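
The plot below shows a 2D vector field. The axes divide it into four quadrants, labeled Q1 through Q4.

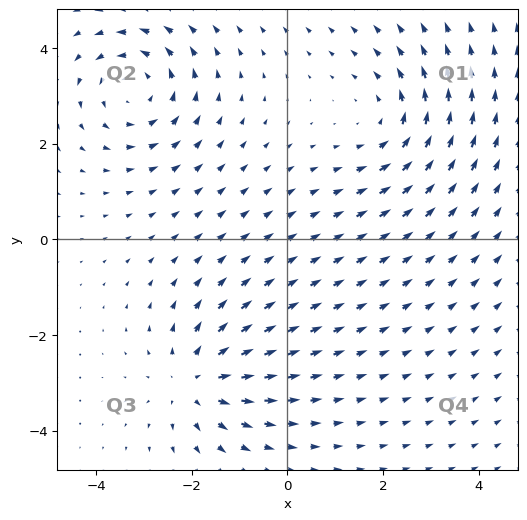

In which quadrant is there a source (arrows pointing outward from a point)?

Q3

The source sits at approximately (-1.9, -3.0), which lies in quadrant Q3. The divergence there is about +4, positive as expected for a source.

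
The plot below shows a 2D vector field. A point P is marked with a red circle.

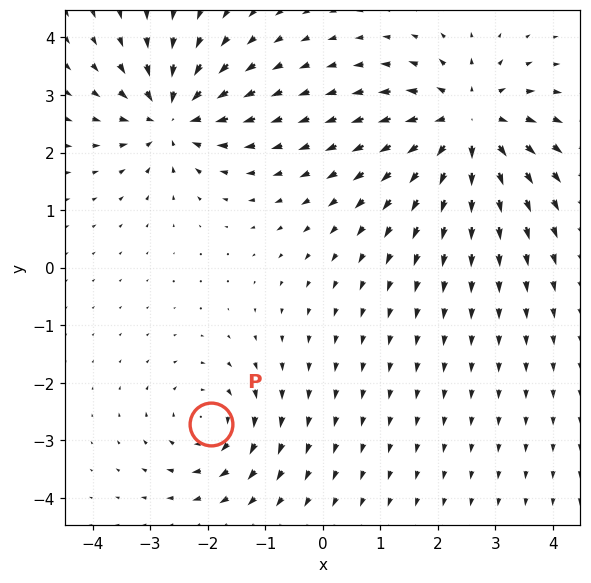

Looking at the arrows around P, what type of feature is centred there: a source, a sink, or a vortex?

At P (-1.9, -2.7) the arrows circulate clockwise. Divergence ≈0, curl about -3 — near-zero divergence with nonzero curl is a vortex.

vortex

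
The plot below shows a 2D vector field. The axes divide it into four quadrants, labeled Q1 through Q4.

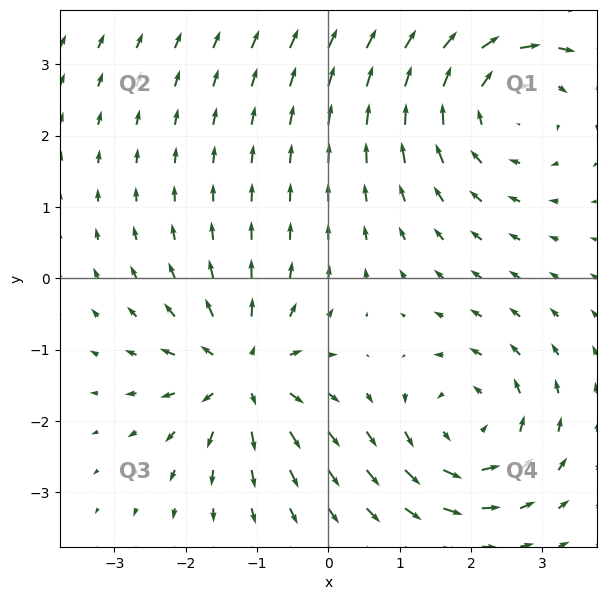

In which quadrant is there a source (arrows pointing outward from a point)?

The source sits at approximately (-1.2, -1.3), which lies in quadrant Q3. The divergence there is about +5, positive as expected for a source.

Q3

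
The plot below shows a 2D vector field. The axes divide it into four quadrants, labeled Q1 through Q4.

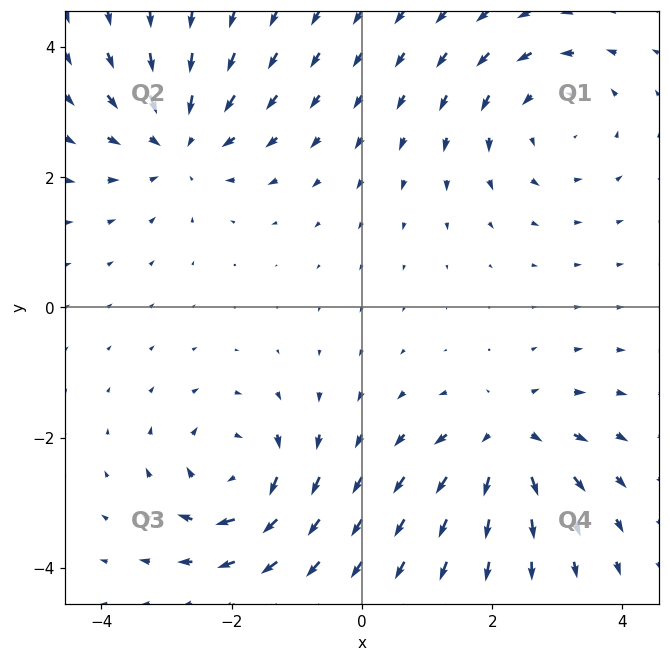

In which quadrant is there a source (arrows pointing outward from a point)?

Q4

The source sits at approximately (2.2, -2.0), which lies in quadrant Q4. The divergence there is about +6, positive as expected for a source.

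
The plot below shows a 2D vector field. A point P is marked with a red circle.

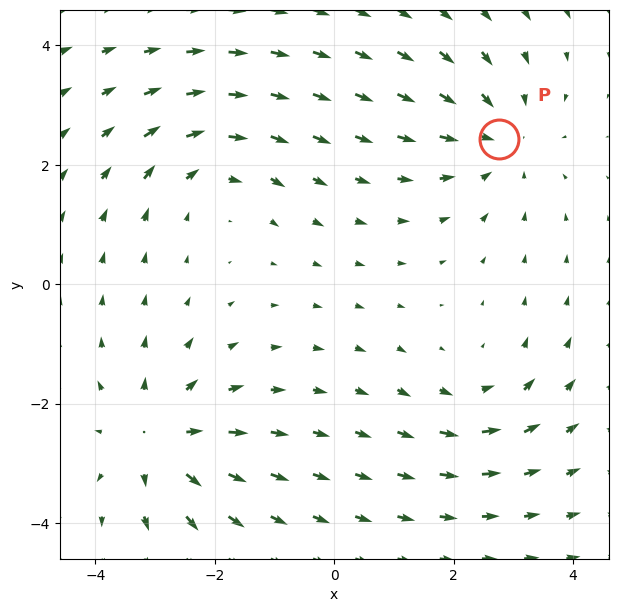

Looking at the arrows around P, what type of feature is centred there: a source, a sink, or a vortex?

At P (2.8, 2.4) the arrows converge inward. Divergence about -3, curl ≈0 — negative divergence with near-zero curl is a sink.

sink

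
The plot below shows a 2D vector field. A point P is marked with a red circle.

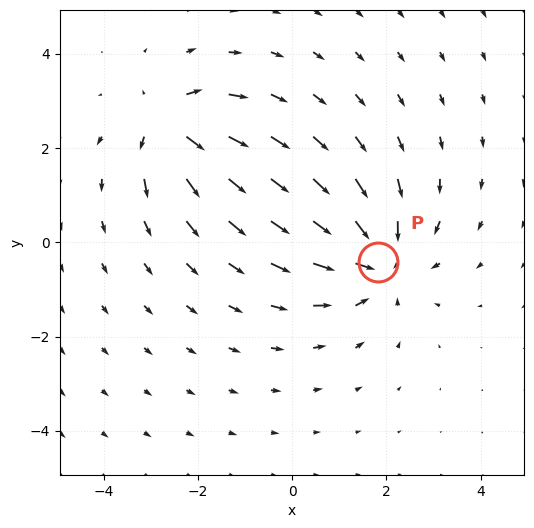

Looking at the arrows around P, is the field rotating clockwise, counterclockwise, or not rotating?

not rotating

Near P at (1.8, -0.4) the arrows show no circulation. The curl there is ≈0.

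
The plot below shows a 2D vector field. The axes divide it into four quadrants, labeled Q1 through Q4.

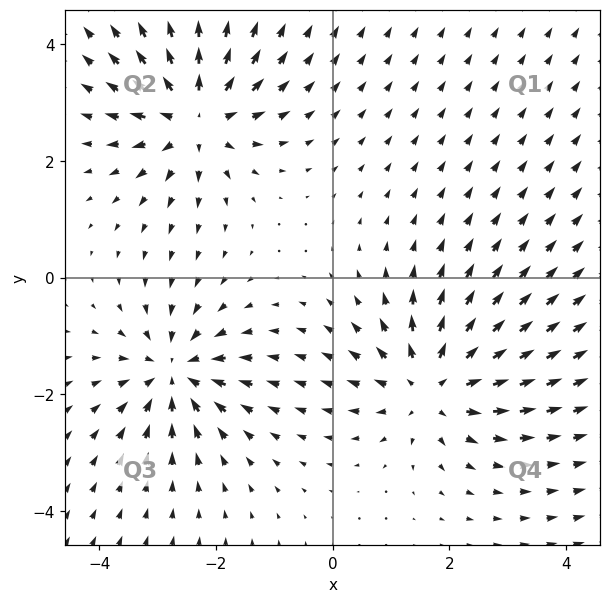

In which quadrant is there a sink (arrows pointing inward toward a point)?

The sink sits at approximately (-2.7, -1.6), which lies in quadrant Q3. The divergence there is about -4, negative as expected for a sink.

Q3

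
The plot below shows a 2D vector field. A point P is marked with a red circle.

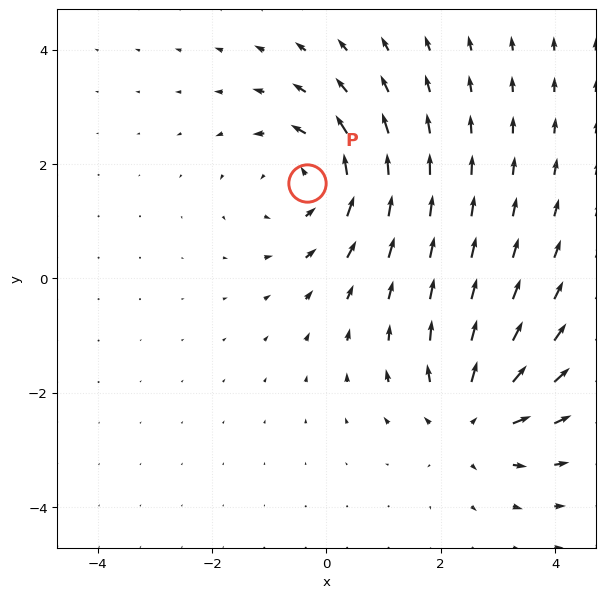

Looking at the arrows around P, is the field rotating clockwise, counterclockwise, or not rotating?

counterclockwise

Near P at (-0.3, 1.7) the arrows circulate counterclockwise. The curl (z-component) there is about +4; positive curl means counterclockwise rotation.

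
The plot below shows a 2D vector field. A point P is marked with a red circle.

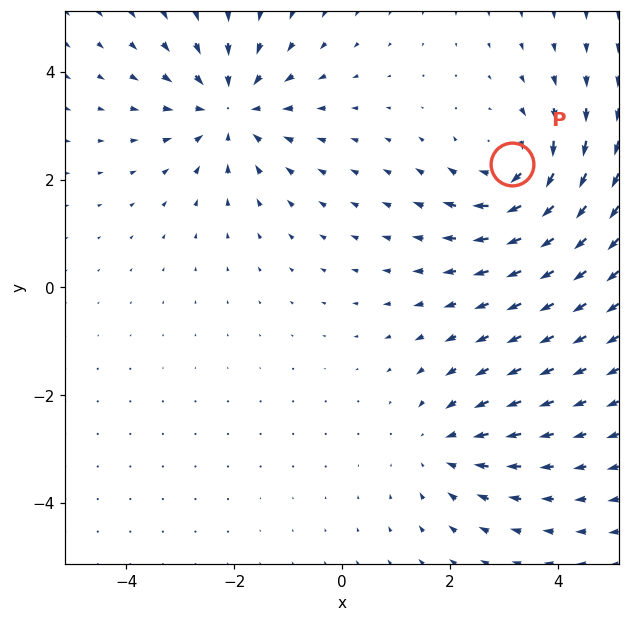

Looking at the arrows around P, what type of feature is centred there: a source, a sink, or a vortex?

vortex

At P (3.2, 2.3) the arrows circulate clockwise. Divergence ≈0, curl about -3 — near-zero divergence with nonzero curl is a vortex.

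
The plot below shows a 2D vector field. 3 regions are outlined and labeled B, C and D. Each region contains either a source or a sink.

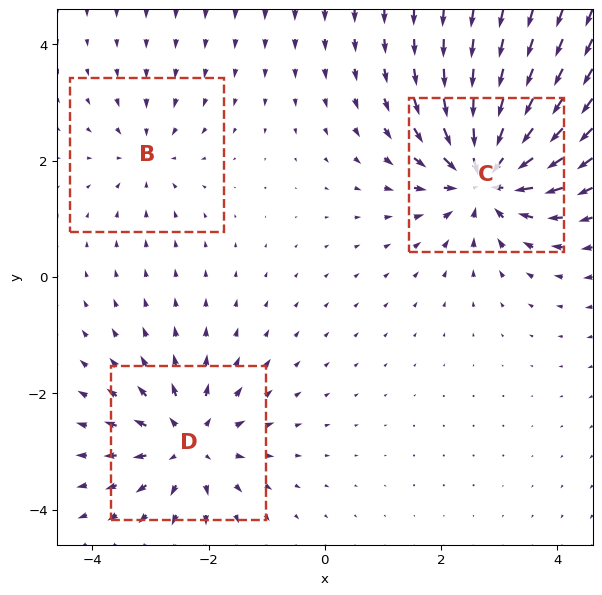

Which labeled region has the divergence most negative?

C

Divergence at each region's feature centre — B: about -3, C: about -6, D: about +4. Region C is most negative.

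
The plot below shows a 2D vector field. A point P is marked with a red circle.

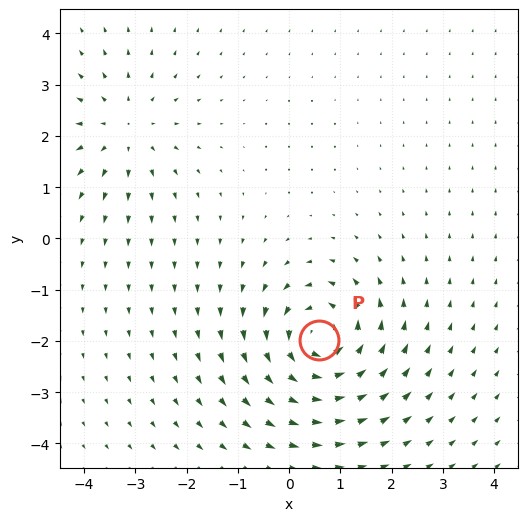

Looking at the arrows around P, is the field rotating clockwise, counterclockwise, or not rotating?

Near P at (0.6, -2.0) the arrows circulate counterclockwise. The curl (z-component) there is about +5; positive curl means counterclockwise rotation.

counterclockwise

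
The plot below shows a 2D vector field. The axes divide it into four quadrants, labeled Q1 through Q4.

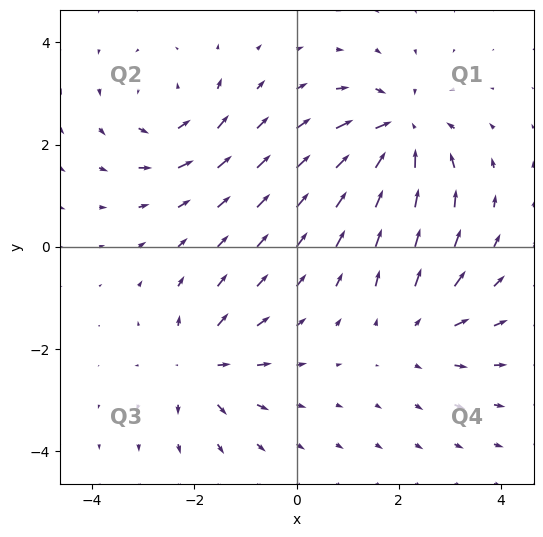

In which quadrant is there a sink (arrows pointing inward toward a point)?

The sink sits at approximately (2.0, 2.2), which lies in quadrant Q1. The divergence there is about -4, negative as expected for a sink.

Q1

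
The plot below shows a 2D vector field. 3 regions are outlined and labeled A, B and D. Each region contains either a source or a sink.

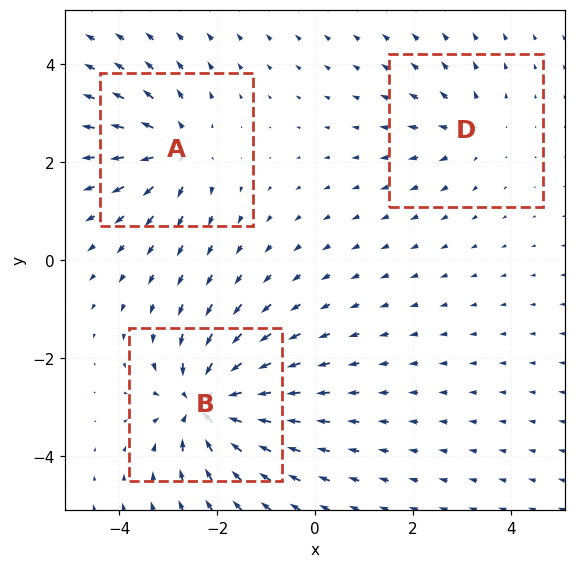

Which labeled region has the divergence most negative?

Divergence at each region's feature centre — A: about +4, B: about -6, D: about +3. Region B is most negative.

B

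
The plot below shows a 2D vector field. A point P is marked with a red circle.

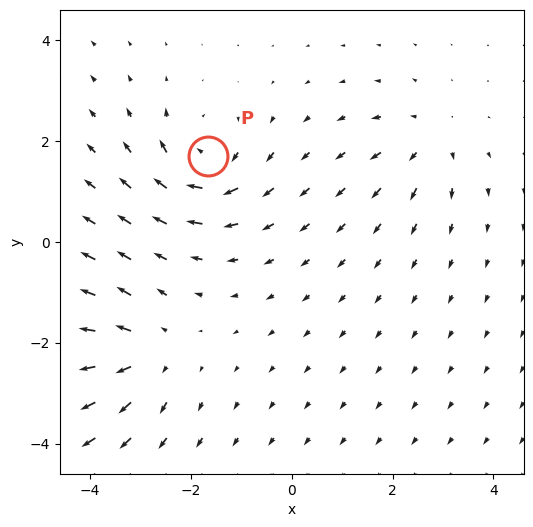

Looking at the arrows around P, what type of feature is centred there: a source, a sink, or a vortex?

vortex

At P (-1.7, 1.7) the arrows circulate clockwise. Divergence ≈0, curl about -5 — near-zero divergence with nonzero curl is a vortex.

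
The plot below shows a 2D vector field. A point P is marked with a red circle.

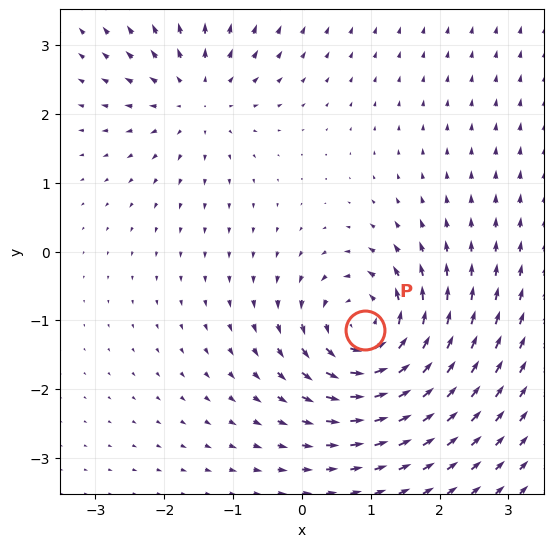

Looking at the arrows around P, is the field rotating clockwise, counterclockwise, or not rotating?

counterclockwise

Near P at (0.9, -1.1) the arrows circulate counterclockwise. The curl (z-component) there is about +7; positive curl means counterclockwise rotation.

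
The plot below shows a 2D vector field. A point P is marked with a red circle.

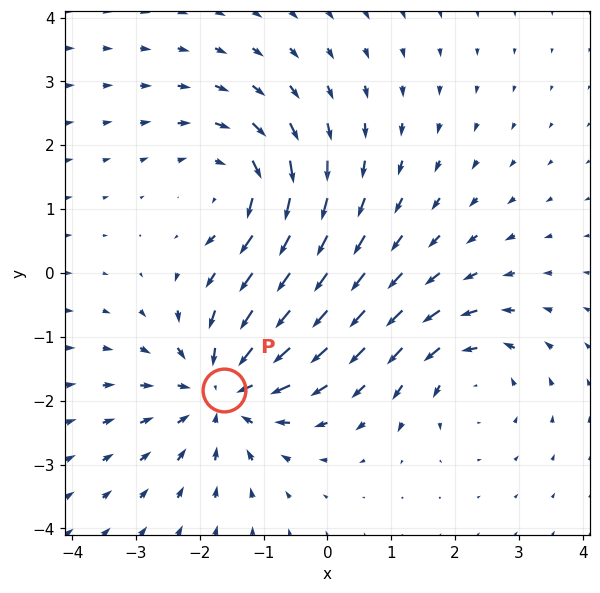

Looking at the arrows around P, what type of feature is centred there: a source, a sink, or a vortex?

sink

At P (-1.6, -1.8) the arrows converge inward. Divergence about -5, curl ≈0 — negative divergence with near-zero curl is a sink.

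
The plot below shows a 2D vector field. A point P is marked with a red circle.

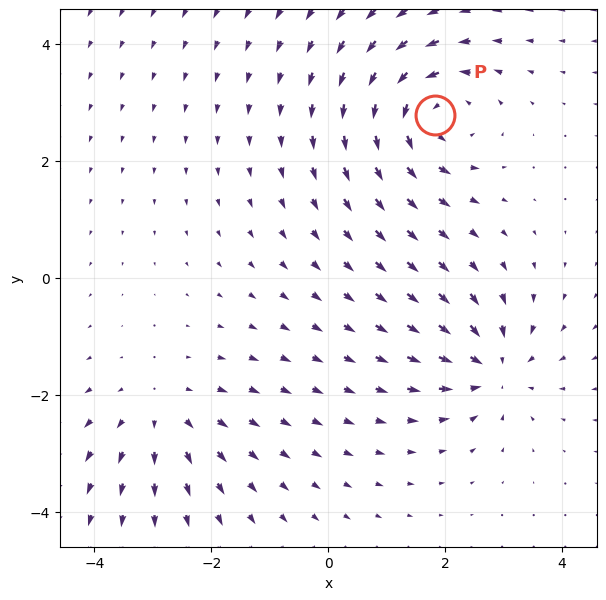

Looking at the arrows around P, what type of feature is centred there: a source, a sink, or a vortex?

At P (1.8, 2.8) the arrows circulate counterclockwise. Divergence ≈0, curl about +5 — near-zero divergence with nonzero curl is a vortex.

vortex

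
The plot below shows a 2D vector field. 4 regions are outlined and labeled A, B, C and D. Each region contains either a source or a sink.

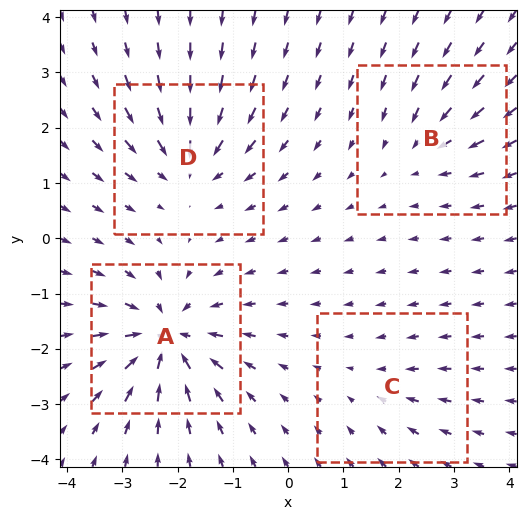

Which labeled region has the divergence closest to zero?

C

Divergence at each region's feature centre — A: about -8, B: about -4, C: about -2, D: about -6. Region C is closest to zero.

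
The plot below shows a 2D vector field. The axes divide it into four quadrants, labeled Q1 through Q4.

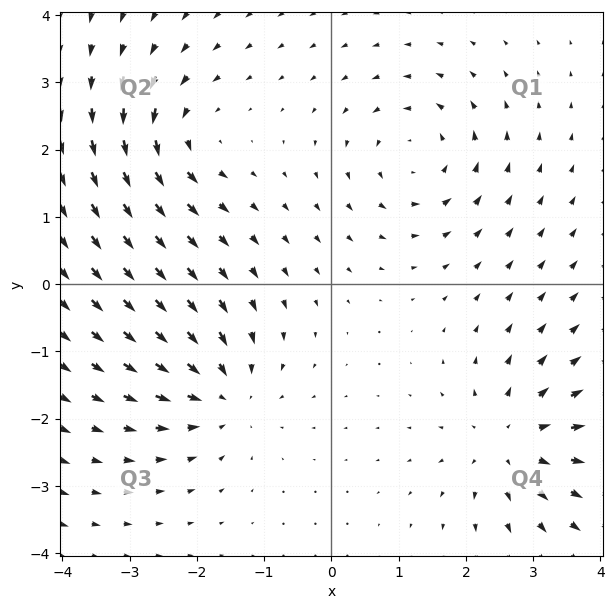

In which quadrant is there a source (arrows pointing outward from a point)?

Q4

The source sits at approximately (2.7, -2.3), which lies in quadrant Q4. The divergence there is about +6, positive as expected for a source.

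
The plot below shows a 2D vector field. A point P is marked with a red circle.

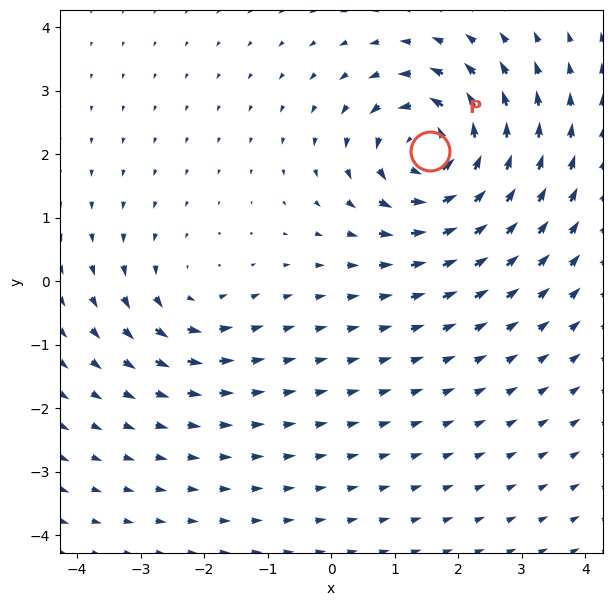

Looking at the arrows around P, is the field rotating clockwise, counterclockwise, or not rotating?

Near P at (1.6, 2.0) the arrows circulate counterclockwise. The curl (z-component) there is about +6; positive curl means counterclockwise rotation.

counterclockwise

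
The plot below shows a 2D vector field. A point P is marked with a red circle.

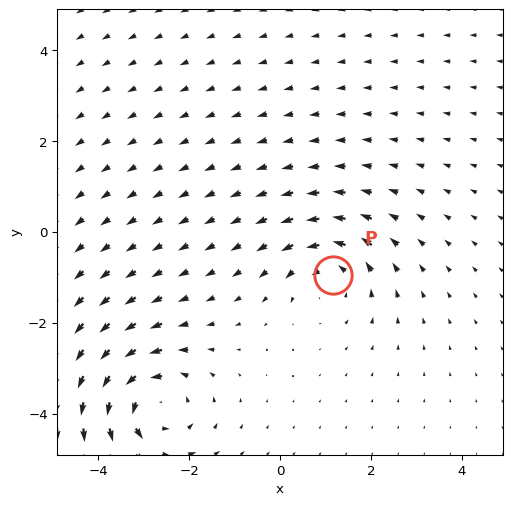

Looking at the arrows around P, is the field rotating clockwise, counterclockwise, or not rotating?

Near P at (1.2, -1.0) the arrows circulate counterclockwise. The curl (z-component) there is about +4; positive curl means counterclockwise rotation.

counterclockwise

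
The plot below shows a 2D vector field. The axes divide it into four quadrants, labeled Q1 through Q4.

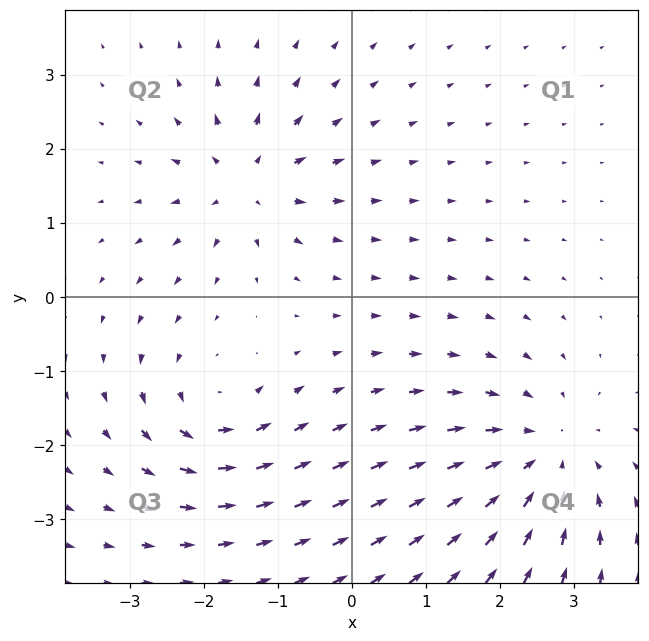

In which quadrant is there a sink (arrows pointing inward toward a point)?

Q4

The sink sits at approximately (2.6, -2.1), which lies in quadrant Q4. The divergence there is about -4, negative as expected for a sink.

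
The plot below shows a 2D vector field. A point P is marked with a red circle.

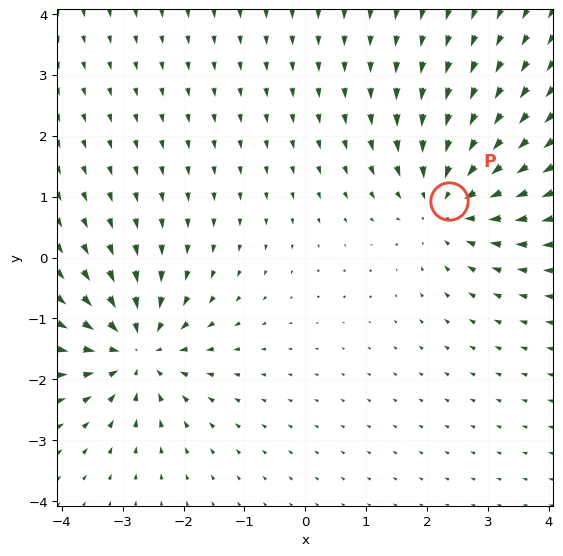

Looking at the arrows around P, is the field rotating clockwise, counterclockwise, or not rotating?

Near P at (2.4, 0.9) the arrows show no circulation. The curl there is ≈0.

not rotating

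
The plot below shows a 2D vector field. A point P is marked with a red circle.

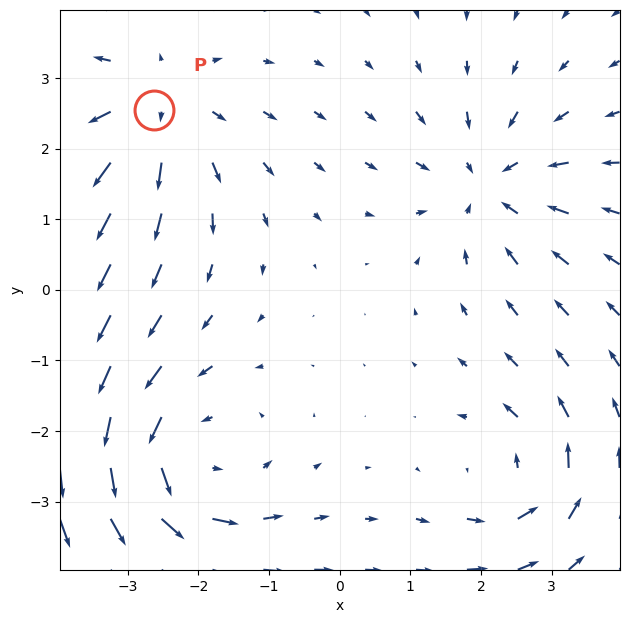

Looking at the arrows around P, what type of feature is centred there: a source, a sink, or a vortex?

source

At P (-2.6, 2.5) the arrows spread outward. Divergence about +3, curl ≈0 — positive divergence with near-zero curl is a source.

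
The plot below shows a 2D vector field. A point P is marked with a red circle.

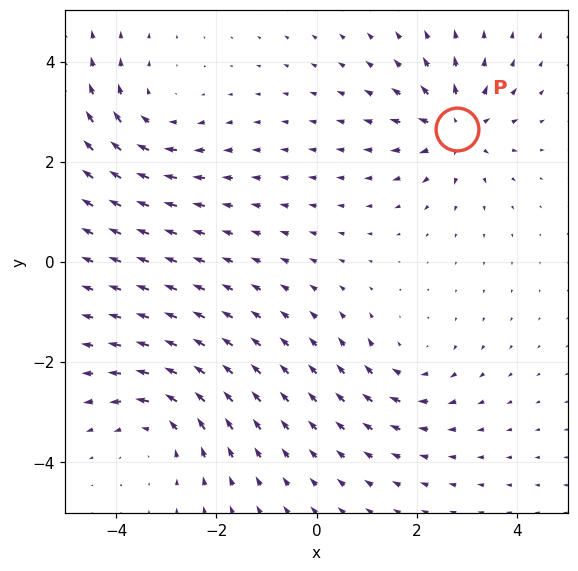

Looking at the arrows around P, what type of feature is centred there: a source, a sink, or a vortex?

source

At P (2.8, 2.7) the arrows spread outward. Divergence about +4, curl ≈0 — positive divergence with near-zero curl is a source.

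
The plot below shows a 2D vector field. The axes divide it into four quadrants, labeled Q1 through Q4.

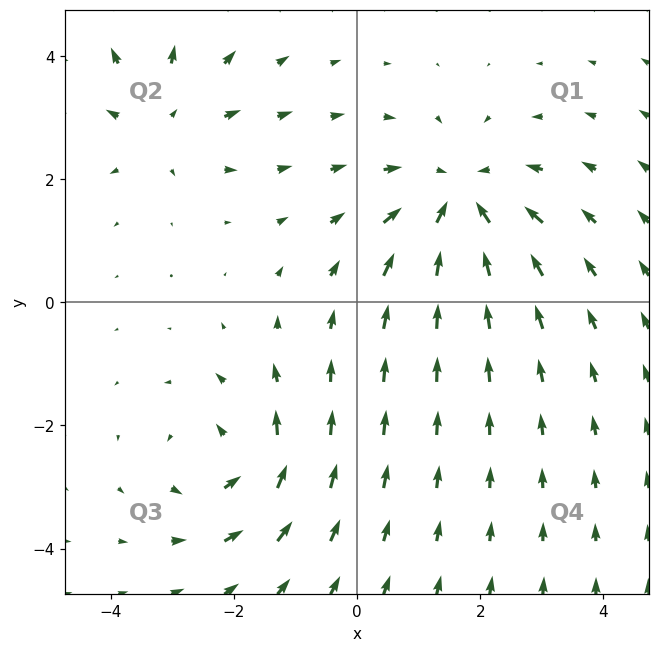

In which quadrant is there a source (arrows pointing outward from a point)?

Q2

The source sits at approximately (-3.2, 2.9), which lies in quadrant Q2. The divergence there is about +3, positive as expected for a source.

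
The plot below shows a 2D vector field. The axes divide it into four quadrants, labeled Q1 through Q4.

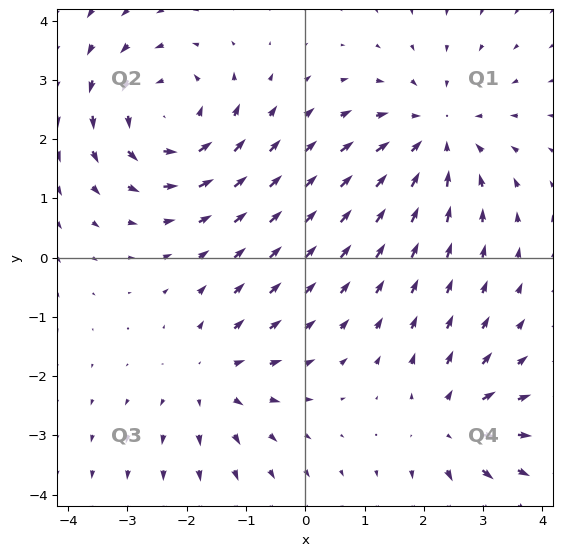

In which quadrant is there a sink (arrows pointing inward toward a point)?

The sink sits at approximately (2.2, 2.1), which lies in quadrant Q1. The divergence there is about -4, negative as expected for a sink.

Q1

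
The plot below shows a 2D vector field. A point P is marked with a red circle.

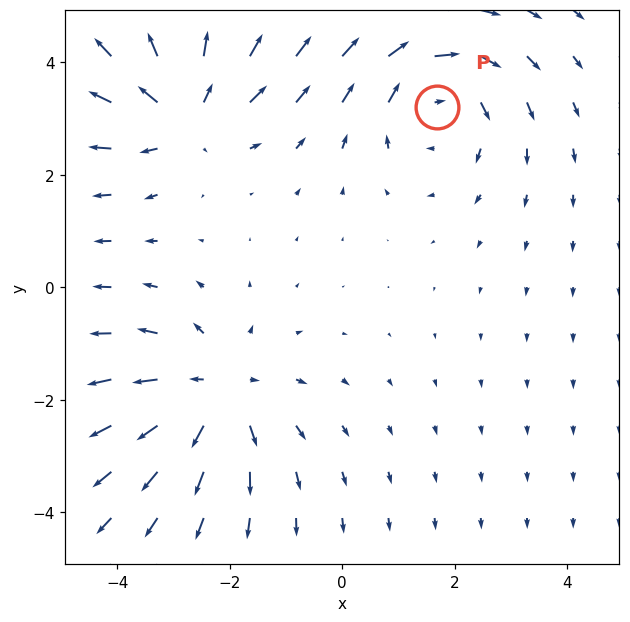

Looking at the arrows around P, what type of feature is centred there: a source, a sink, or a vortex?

At P (1.7, 3.2) the arrows circulate clockwise. Divergence ≈0, curl about -4 — near-zero divergence with nonzero curl is a vortex.

vortex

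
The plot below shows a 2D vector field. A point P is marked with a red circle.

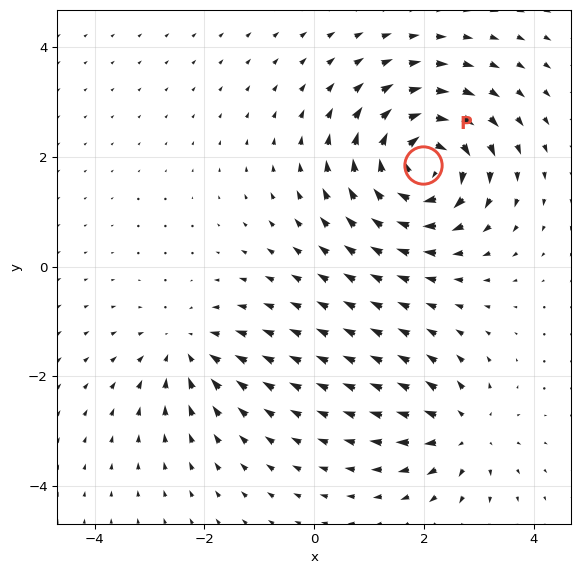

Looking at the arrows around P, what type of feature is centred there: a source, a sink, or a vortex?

vortex

At P (2.0, 1.8) the arrows circulate clockwise. Divergence ≈0, curl about -7 — near-zero divergence with nonzero curl is a vortex.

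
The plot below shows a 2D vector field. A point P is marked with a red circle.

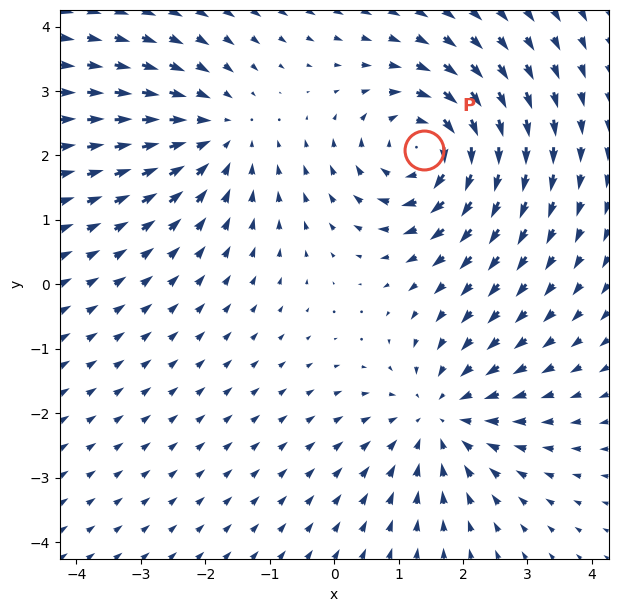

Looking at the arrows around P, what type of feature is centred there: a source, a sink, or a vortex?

At P (1.4, 2.1) the arrows circulate clockwise. Divergence ≈0, curl about -4 — near-zero divergence with nonzero curl is a vortex.

vortex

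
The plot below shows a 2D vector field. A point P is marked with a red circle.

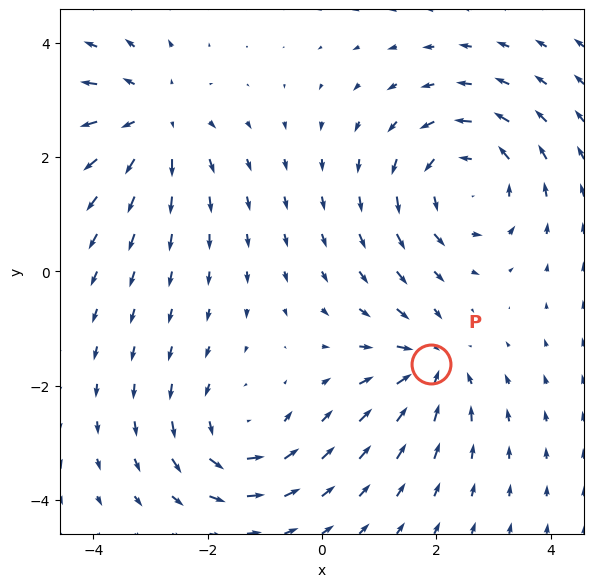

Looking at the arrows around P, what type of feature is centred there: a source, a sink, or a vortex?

sink

At P (1.9, -1.6) the arrows converge inward. Divergence about -4, curl ≈0 — negative divergence with near-zero curl is a sink.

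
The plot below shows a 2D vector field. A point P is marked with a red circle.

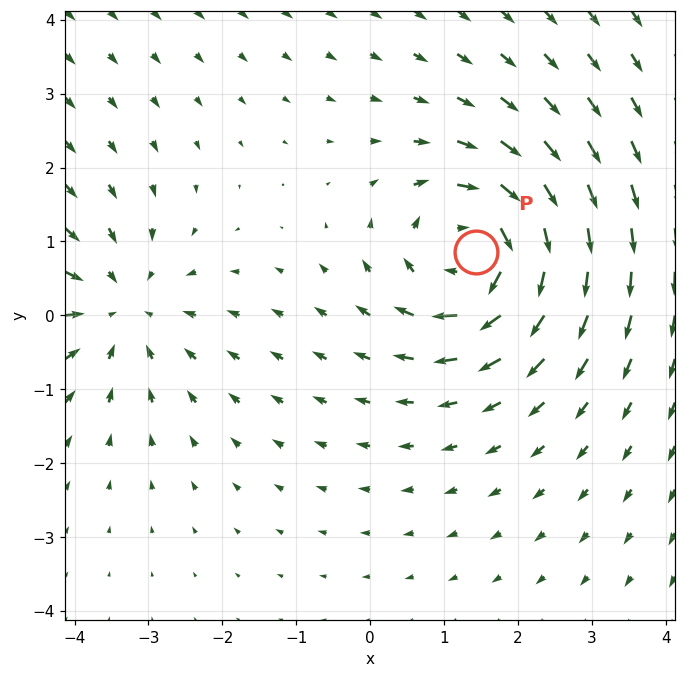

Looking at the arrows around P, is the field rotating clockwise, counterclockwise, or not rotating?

clockwise

Near P at (1.4, 0.9) the arrows circulate clockwise. The curl (z-component) there is about -5; negative curl means clockwise rotation.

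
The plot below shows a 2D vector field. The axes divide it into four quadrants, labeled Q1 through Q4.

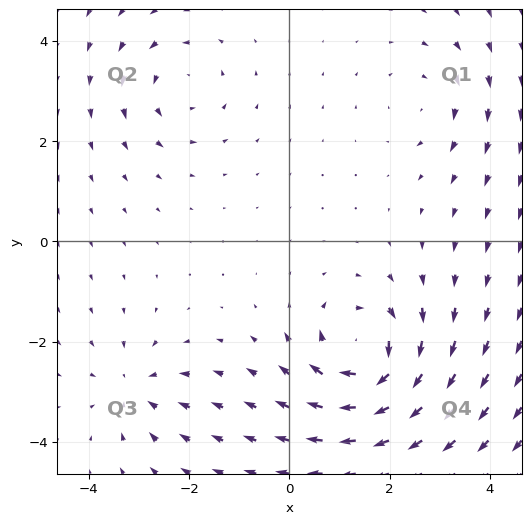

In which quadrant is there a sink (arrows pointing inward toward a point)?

The sink sits at approximately (-3.1, -2.9), which lies in quadrant Q3. The divergence there is about -3, negative as expected for a sink.

Q3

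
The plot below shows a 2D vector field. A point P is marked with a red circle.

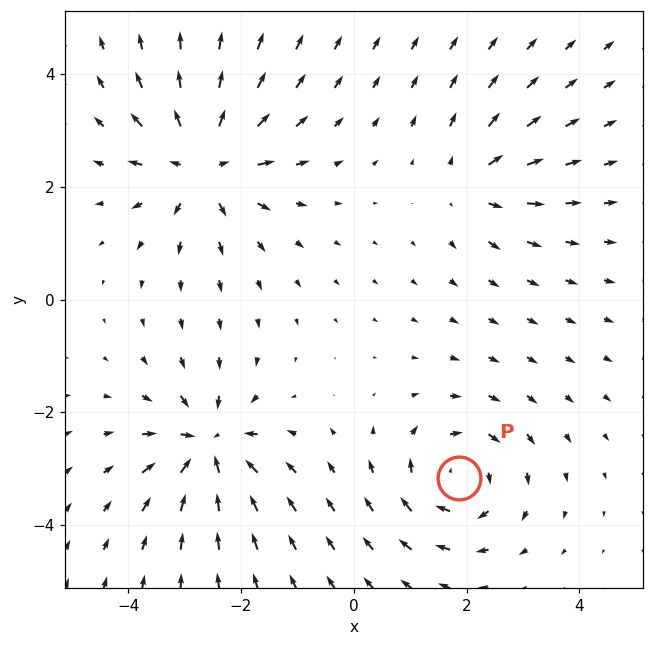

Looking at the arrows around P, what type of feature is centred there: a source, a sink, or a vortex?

vortex

At P (1.9, -3.2) the arrows circulate clockwise. Divergence ≈0, curl about -5 — near-zero divergence with nonzero curl is a vortex.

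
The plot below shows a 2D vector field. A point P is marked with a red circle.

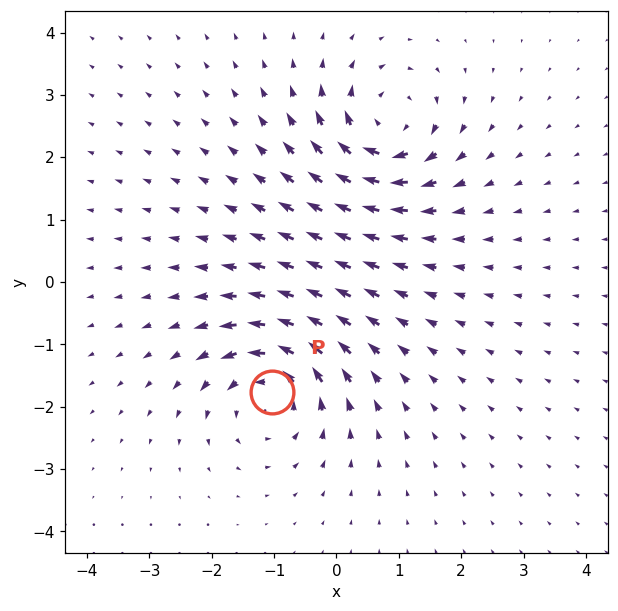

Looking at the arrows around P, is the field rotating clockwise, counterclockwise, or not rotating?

Near P at (-1.0, -1.8) the arrows circulate counterclockwise. The curl (z-component) there is about +6; positive curl means counterclockwise rotation.

counterclockwise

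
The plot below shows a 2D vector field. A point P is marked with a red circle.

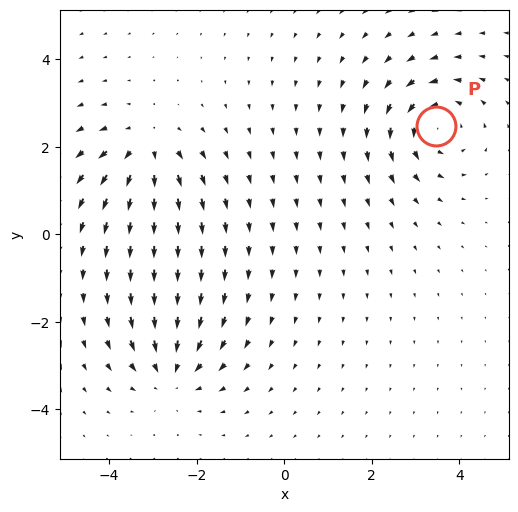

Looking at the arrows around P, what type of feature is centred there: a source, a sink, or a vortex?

At P (3.5, 2.5) the arrows circulate counterclockwise. Divergence ≈0, curl about +4 — near-zero divergence with nonzero curl is a vortex.

vortex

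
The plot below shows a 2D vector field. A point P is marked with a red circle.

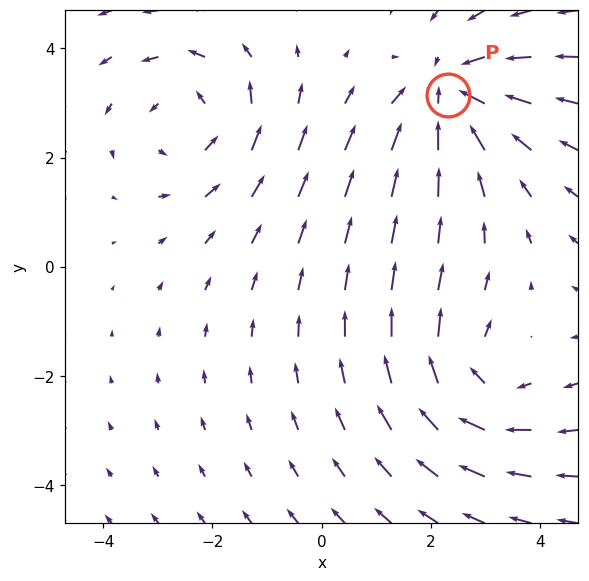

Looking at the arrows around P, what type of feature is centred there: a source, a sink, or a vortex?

sink

At P (2.3, 3.2) the arrows converge inward. Divergence about -4, curl ≈0 — negative divergence with near-zero curl is a sink.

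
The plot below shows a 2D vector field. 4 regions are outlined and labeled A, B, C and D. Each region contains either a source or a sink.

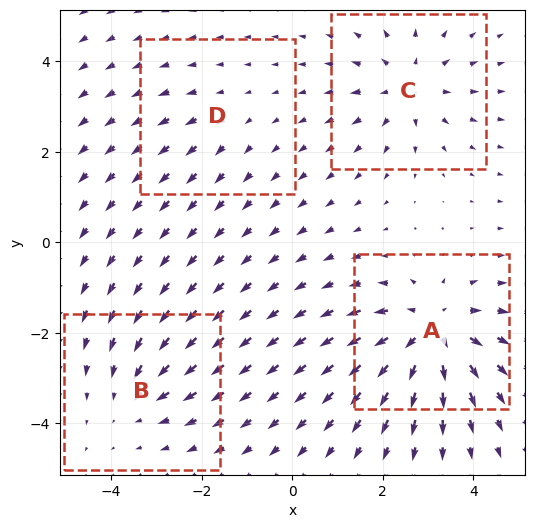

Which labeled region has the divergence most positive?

A

Divergence at each region's feature centre — A: about +7, B: about -3, C: about +5, D: about +2. Region A is most positive.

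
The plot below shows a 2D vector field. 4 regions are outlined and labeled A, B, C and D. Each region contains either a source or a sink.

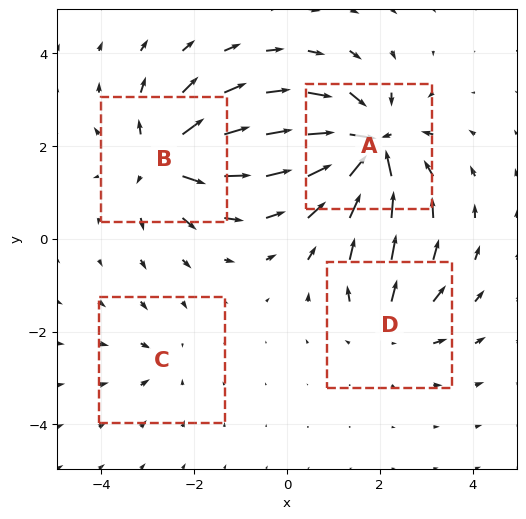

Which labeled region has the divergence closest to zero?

C

Divergence at each region's feature centre — A: about -8, B: about +6, C: about -3, D: about +4. Region C is closest to zero.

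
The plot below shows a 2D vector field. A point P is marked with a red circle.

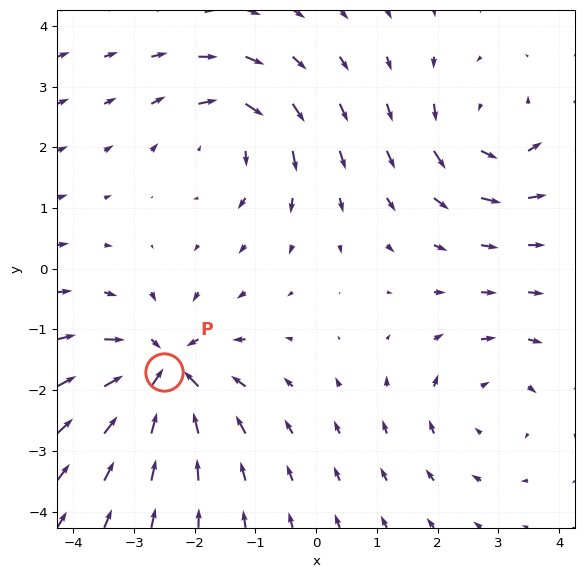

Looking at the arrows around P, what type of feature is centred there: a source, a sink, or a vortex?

At P (-2.5, -1.7) the arrows converge inward. Divergence about -6, curl ≈0 — negative divergence with near-zero curl is a sink.

sink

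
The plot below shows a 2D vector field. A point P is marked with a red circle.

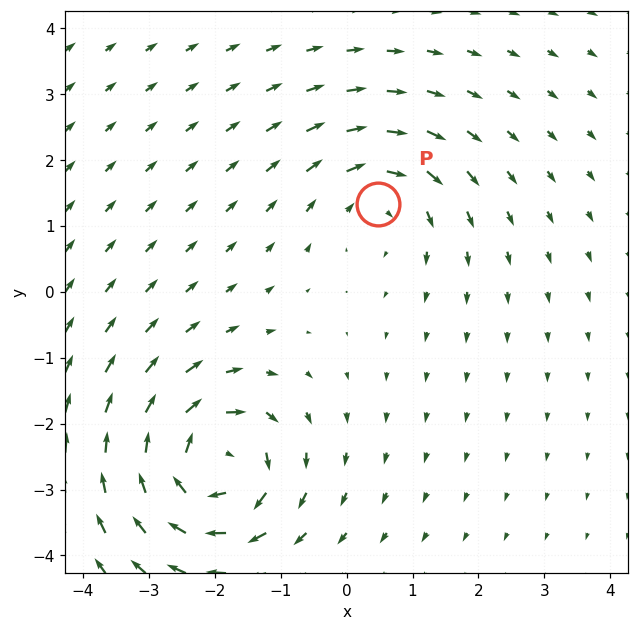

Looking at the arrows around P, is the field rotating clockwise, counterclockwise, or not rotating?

Near P at (0.5, 1.3) the arrows circulate clockwise. The curl (z-component) there is about -3; negative curl means clockwise rotation.

clockwise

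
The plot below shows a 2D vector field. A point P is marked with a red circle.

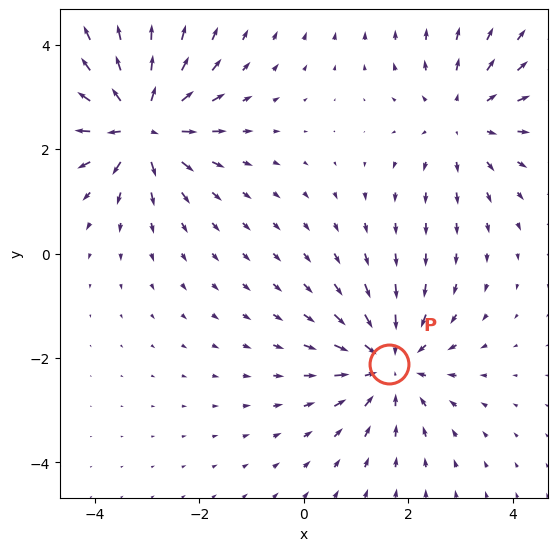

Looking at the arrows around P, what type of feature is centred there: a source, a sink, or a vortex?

At P (1.6, -2.1) the arrows converge inward. Divergence about -3, curl ≈0 — negative divergence with near-zero curl is a sink.

sink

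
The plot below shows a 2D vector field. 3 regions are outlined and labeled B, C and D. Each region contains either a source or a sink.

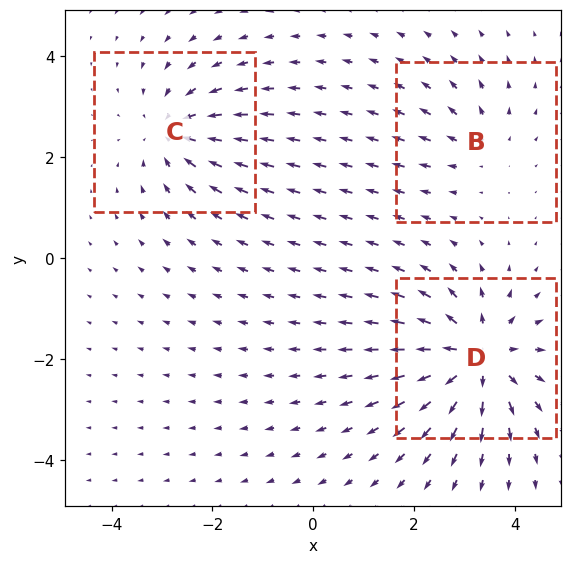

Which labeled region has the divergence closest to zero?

B

Divergence at each region's feature centre — B: about +2, C: about -4, D: about +5. Region B is closest to zero.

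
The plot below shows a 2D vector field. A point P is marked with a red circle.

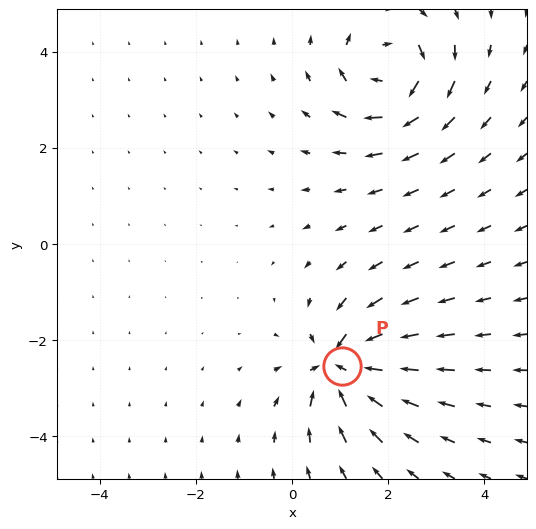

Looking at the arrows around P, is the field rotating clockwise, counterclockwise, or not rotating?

Near P at (1.0, -2.6) the arrows show no circulation. The curl there is ≈0.

not rotating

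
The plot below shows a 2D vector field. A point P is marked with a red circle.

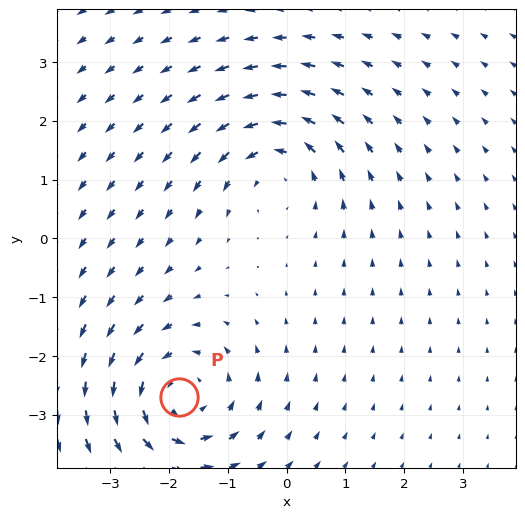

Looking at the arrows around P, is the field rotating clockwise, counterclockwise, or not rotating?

counterclockwise

Near P at (-1.8, -2.7) the arrows circulate counterclockwise. The curl (z-component) there is about +4; positive curl means counterclockwise rotation.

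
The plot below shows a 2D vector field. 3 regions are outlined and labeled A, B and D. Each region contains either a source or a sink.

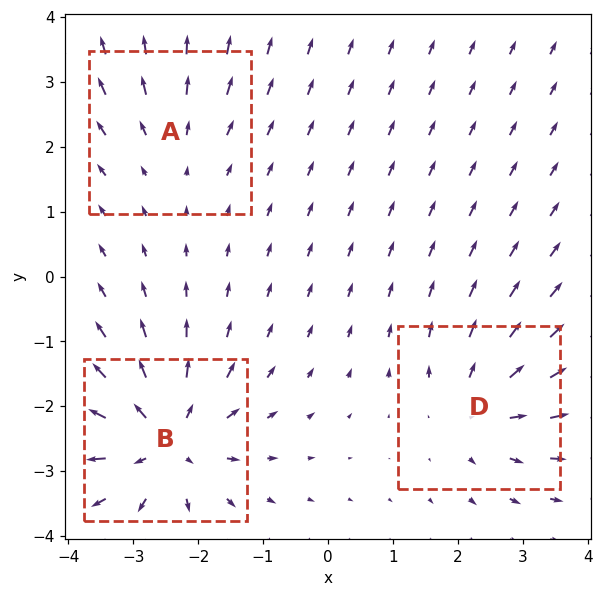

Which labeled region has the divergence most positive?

Divergence at each region's feature centre — A: about +2, B: about +6, D: about +4. Region B is most positive.

B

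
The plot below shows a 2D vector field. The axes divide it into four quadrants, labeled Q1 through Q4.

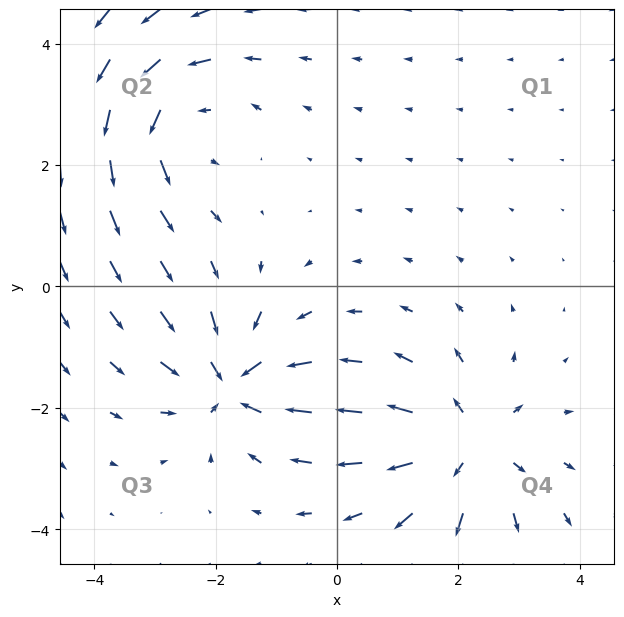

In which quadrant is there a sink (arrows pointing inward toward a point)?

Q3

The sink sits at approximately (-1.7, -1.6), which lies in quadrant Q3. The divergence there is about -6, negative as expected for a sink.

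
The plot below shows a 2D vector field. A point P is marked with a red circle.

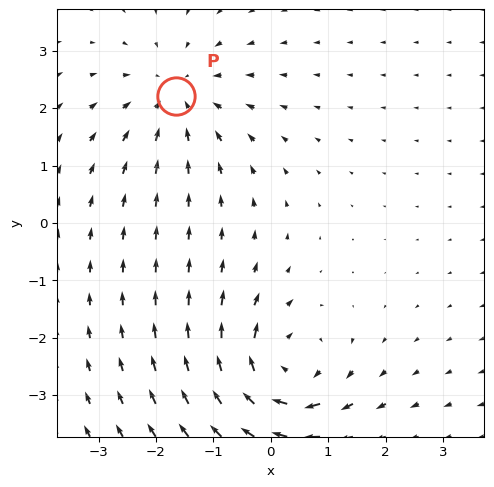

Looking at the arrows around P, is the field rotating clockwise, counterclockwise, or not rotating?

Near P at (-1.6, 2.2) the arrows show no circulation. The curl there is ≈0.

not rotating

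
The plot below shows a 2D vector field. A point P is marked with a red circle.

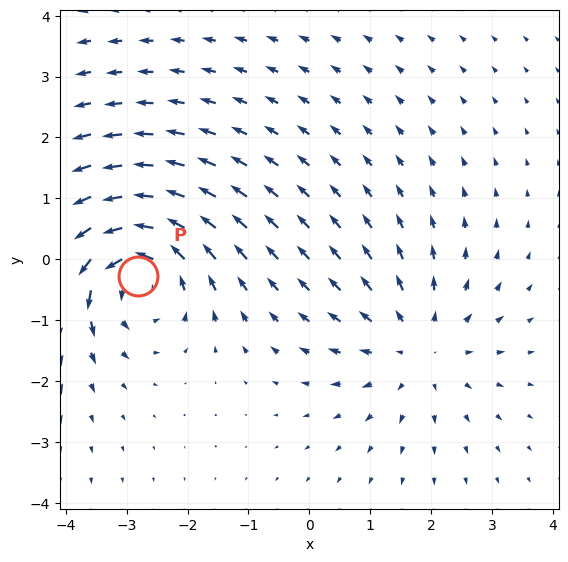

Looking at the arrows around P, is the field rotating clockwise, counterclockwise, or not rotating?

Near P at (-2.8, -0.3) the arrows circulate counterclockwise. The curl (z-component) there is about +5; positive curl means counterclockwise rotation.

counterclockwise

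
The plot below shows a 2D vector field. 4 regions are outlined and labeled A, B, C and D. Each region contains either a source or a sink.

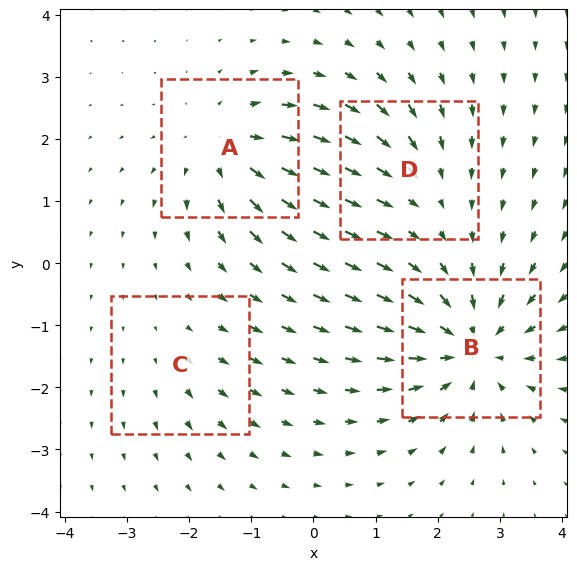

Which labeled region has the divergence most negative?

B

Divergence at each region's feature centre — A: about +5, B: about -6, C: about +2, D: about -3. Region B is most negative.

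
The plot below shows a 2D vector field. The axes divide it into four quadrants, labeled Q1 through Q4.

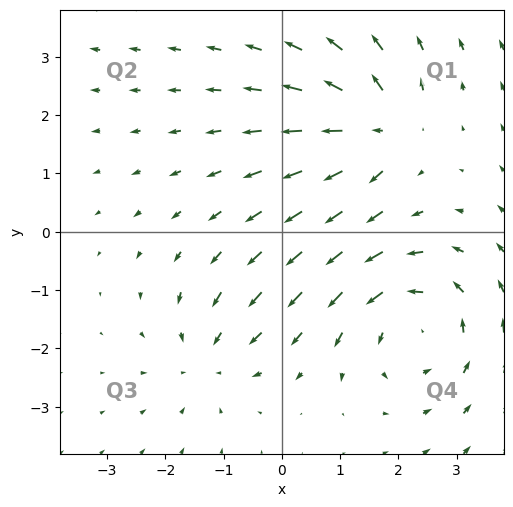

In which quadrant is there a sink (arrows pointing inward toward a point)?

The sink sits at approximately (-1.3, -2.2), which lies in quadrant Q3. The divergence there is about -3, negative as expected for a sink.

Q3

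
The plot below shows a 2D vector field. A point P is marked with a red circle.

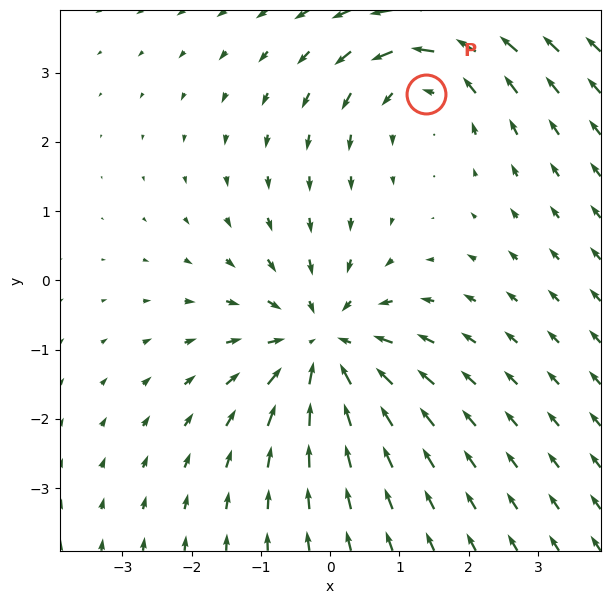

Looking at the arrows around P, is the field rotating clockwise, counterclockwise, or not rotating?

Near P at (1.4, 2.7) the arrows circulate counterclockwise. The curl (z-component) there is about +3; positive curl means counterclockwise rotation.

counterclockwise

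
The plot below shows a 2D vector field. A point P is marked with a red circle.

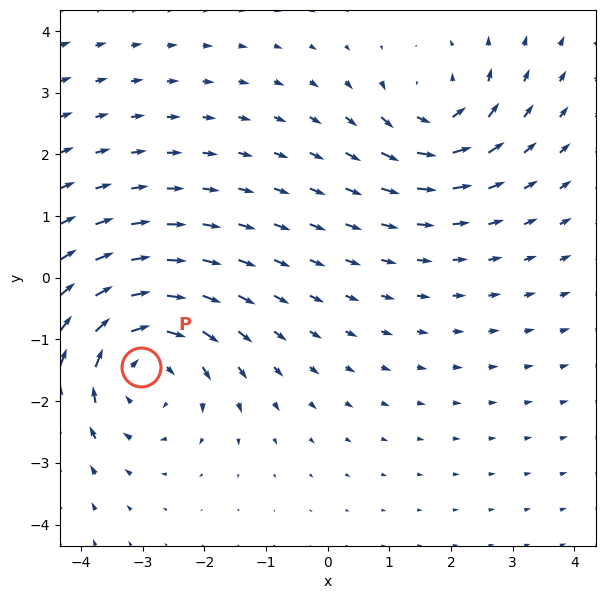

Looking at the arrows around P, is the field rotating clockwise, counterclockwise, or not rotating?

Near P at (-3.0, -1.4) the arrows circulate clockwise. The curl (z-component) there is about -4; negative curl means clockwise rotation.

clockwise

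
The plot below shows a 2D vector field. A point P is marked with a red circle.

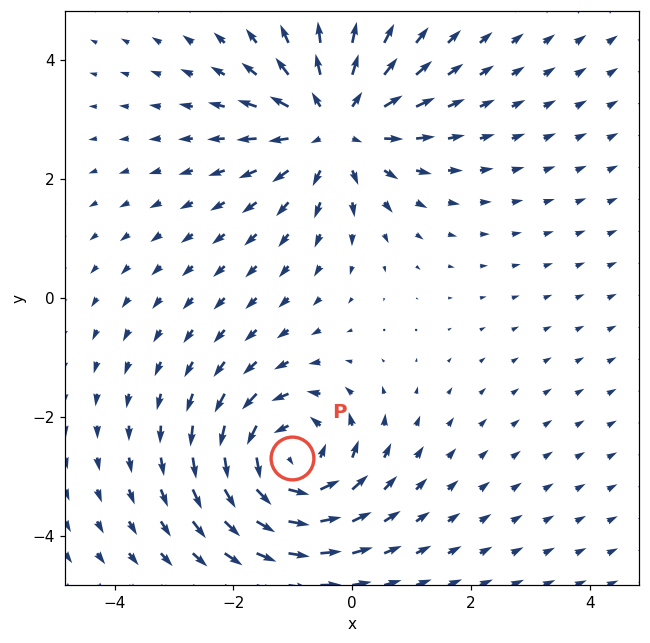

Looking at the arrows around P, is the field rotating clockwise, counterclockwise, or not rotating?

Near P at (-1.0, -2.7) the arrows circulate counterclockwise. The curl (z-component) there is about +4; positive curl means counterclockwise rotation.

counterclockwise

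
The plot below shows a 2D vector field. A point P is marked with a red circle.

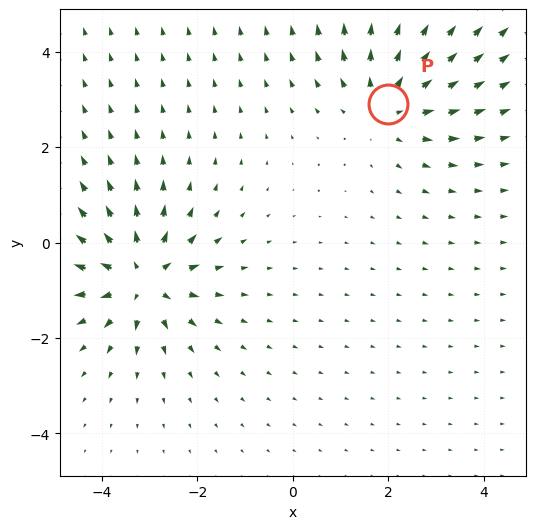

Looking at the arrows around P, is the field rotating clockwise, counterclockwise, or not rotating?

not rotating

Near P at (2.0, 2.9) the arrows show no circulation. The curl there is ≈0.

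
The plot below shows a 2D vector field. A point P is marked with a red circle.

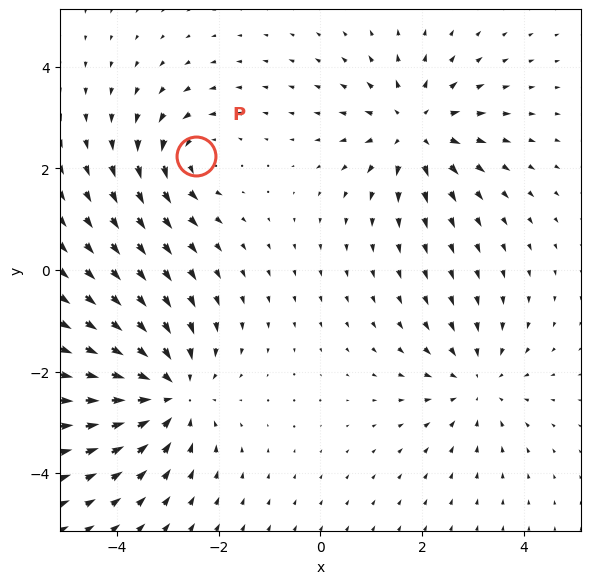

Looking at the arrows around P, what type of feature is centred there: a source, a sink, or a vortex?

vortex

At P (-2.4, 2.2) the arrows circulate counterclockwise. Divergence ≈0, curl about +3 — near-zero divergence with nonzero curl is a vortex.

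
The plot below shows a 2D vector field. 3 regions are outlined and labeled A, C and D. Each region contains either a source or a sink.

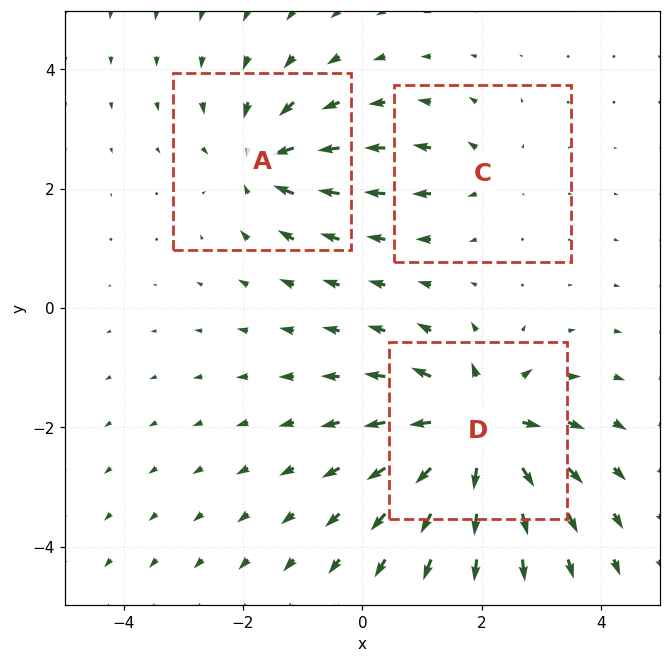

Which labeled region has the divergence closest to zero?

C

Divergence at each region's feature centre — A: about -4, C: about +2, D: about +6. Region C is closest to zero.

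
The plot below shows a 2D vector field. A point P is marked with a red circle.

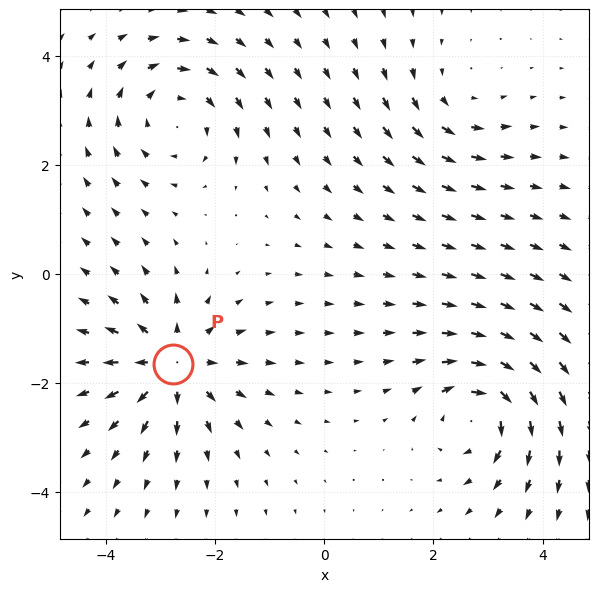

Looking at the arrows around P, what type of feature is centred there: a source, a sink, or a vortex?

source

At P (-2.8, -1.7) the arrows spread outward. Divergence about +5, curl ≈0 — positive divergence with near-zero curl is a source.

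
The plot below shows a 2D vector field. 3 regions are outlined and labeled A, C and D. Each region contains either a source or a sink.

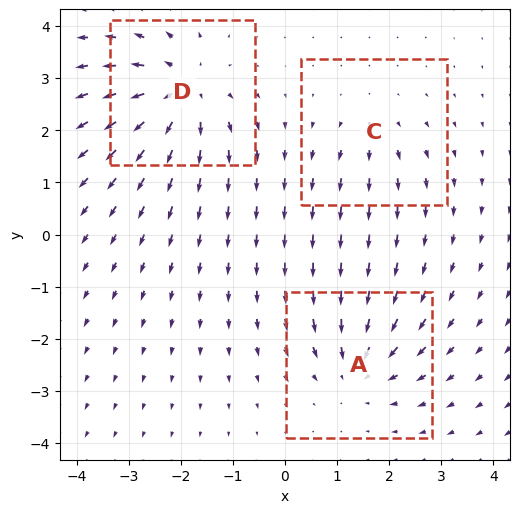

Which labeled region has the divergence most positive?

Divergence at each region's feature centre — A: about -4, C: about +2, D: about +5. Region D is most positive.

D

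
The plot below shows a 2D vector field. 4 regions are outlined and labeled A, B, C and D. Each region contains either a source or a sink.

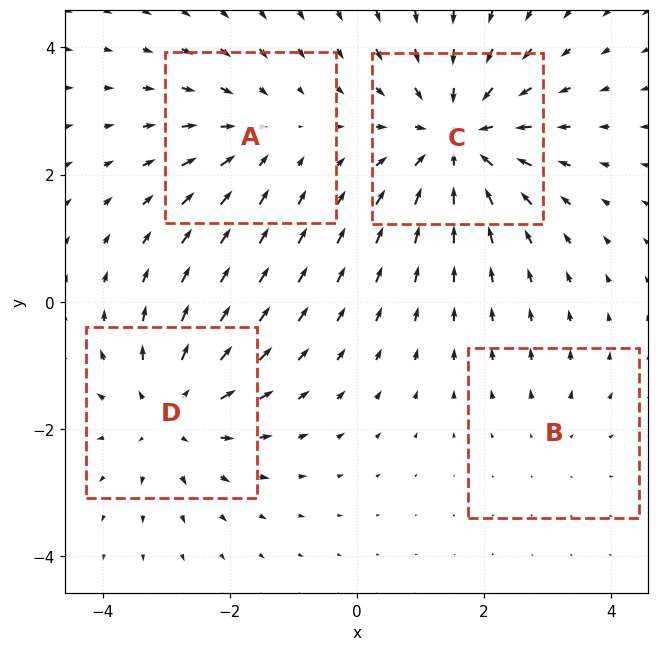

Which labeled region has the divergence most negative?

Divergence at each region's feature centre — A: about -3, B: about +2, C: about -6, D: about +4. Region C is most negative.

C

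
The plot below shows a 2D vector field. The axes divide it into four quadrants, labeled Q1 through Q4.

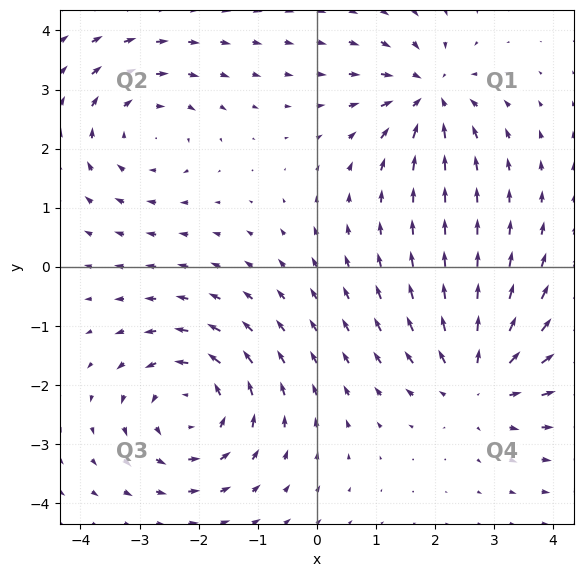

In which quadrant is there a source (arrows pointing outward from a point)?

The source sits at approximately (2.7, -1.9), which lies in quadrant Q4. The divergence there is about +5, positive as expected for a source.

Q4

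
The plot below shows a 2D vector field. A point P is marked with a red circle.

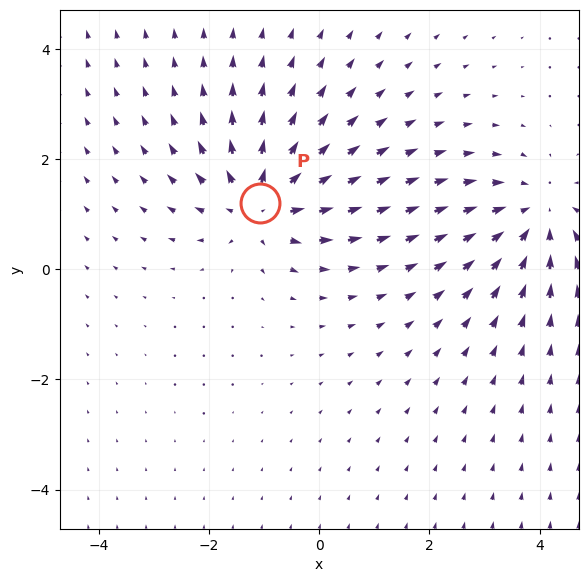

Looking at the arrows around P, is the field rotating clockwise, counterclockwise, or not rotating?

Near P at (-1.1, 1.2) the arrows show no circulation. The curl there is ≈0.

not rotating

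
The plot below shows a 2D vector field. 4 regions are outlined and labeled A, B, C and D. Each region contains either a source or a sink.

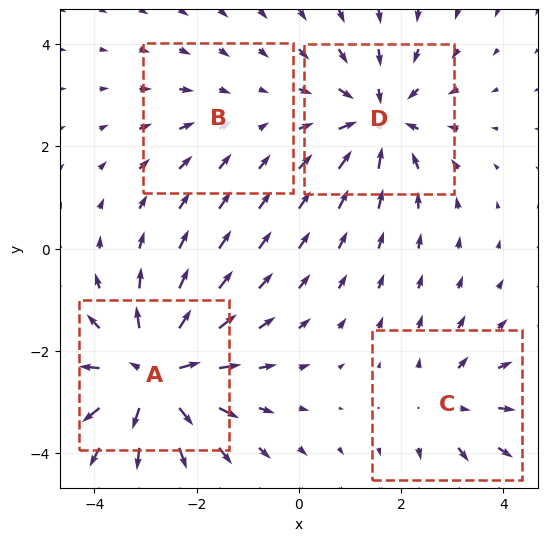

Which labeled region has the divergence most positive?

A

Divergence at each region's feature centre — A: about +7, B: about -2, C: about +4, D: about -5. Region A is most positive.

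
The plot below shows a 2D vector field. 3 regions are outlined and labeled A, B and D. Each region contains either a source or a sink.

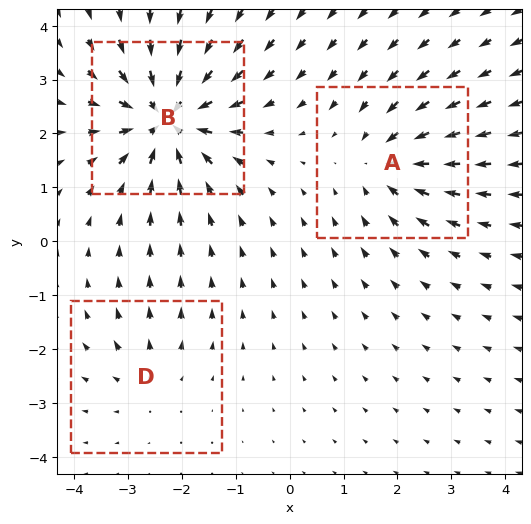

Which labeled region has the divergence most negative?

Divergence at each region's feature centre — A: about -4, B: about -6, D: about +2. Region B is most negative.

B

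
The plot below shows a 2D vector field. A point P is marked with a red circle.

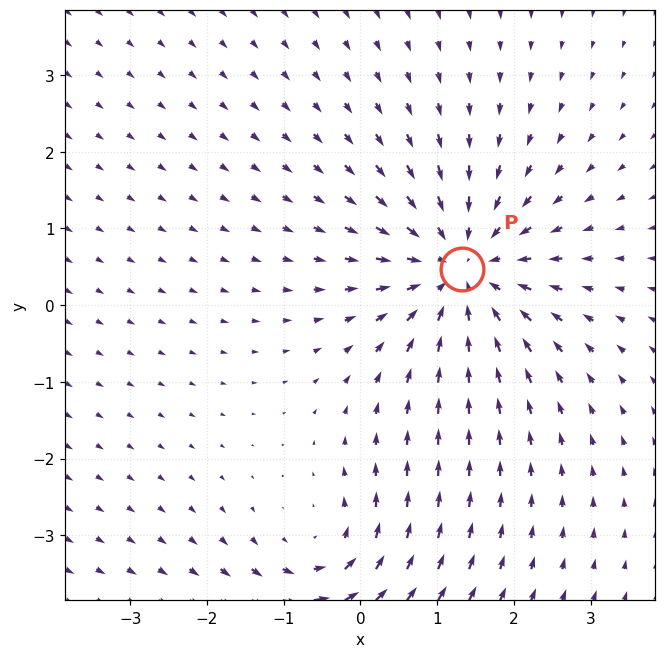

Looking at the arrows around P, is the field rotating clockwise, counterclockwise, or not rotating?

Near P at (1.3, 0.5) the arrows show no circulation. The curl there is ≈0.

not rotating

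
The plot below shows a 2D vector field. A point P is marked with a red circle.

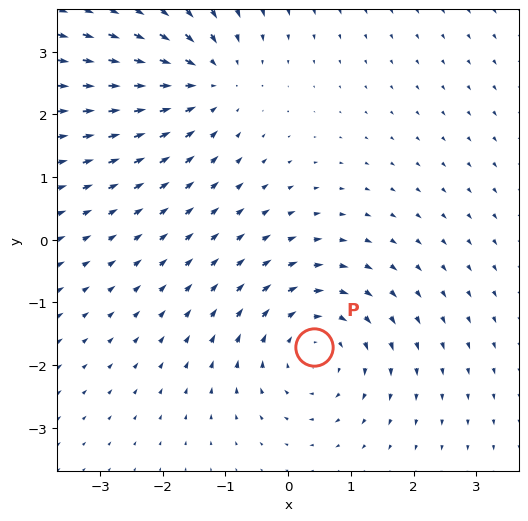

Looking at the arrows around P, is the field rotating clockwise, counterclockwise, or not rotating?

clockwise

Near P at (0.4, -1.7) the arrows circulate clockwise. The curl (z-component) there is about -3; negative curl means clockwise rotation.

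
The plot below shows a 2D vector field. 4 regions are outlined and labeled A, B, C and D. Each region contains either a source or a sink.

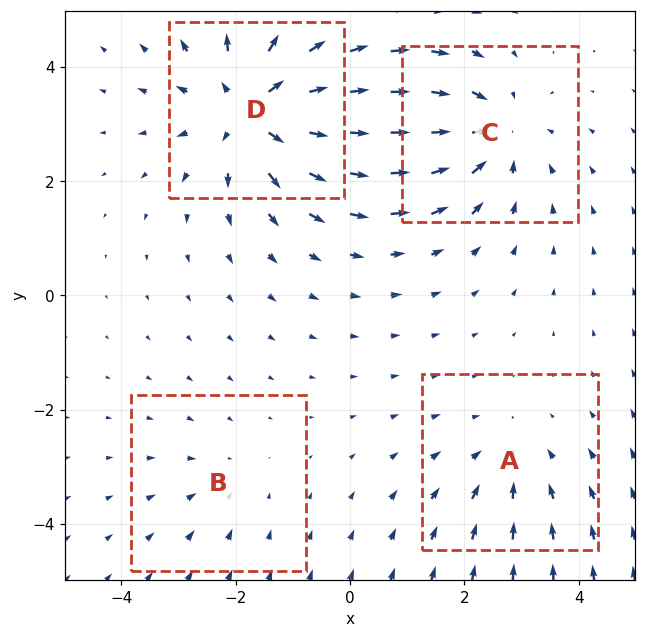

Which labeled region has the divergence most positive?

D

Divergence at each region's feature centre — A: about -3, B: about -2, C: about -4, D: about +6. Region D is most positive.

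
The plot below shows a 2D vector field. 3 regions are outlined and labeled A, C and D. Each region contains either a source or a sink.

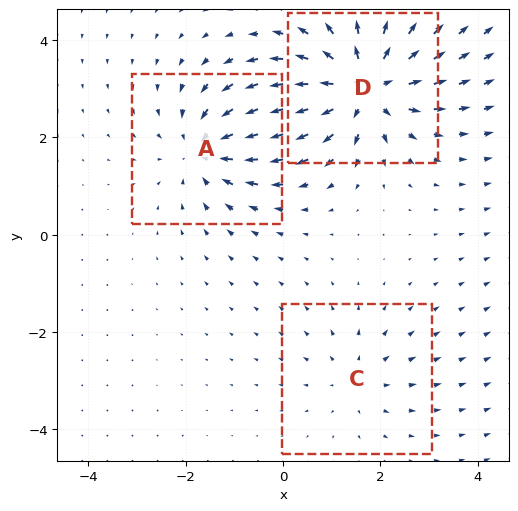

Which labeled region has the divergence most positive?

D

Divergence at each region's feature centre — A: about -3, C: about +2, D: about +5. Region D is most positive.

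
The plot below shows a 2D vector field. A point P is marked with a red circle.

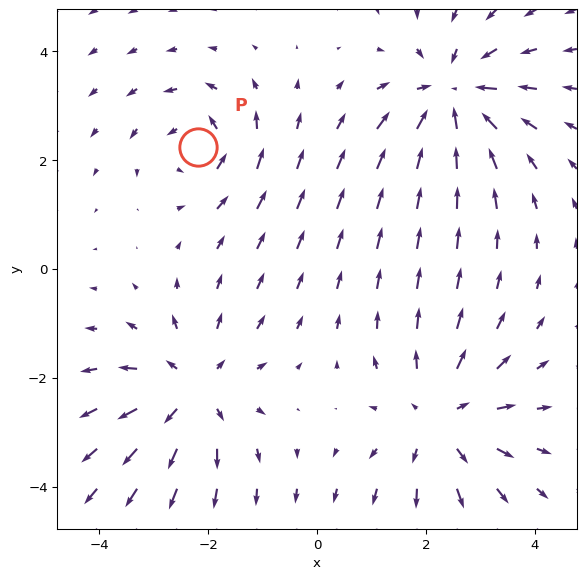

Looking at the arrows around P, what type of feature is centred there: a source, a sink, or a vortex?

At P (-2.2, 2.2) the arrows circulate counterclockwise. Divergence ≈0, curl about +4 — near-zero divergence with nonzero curl is a vortex.

vortex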